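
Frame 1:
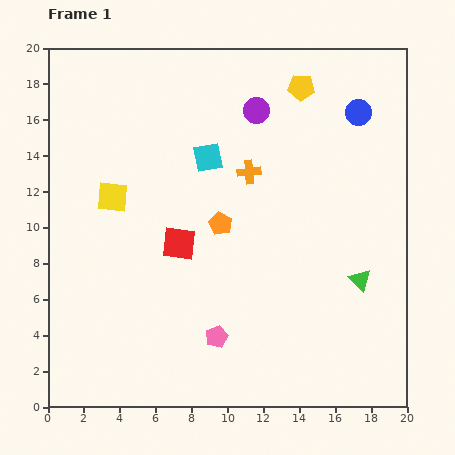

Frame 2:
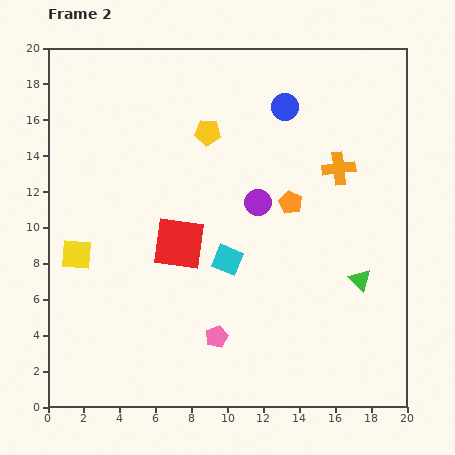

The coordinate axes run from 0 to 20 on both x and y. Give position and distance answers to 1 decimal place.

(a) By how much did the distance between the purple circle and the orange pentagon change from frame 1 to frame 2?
-4.8

Distance in frame 1: 6.6. Distance in frame 2: 1.8.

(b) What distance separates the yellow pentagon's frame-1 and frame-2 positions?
5.8

The yellow pentagon moved from (14.1, 17.8) to (8.9, 15.3), a distance of √(5.2² + 2.5²) ≈ 5.8.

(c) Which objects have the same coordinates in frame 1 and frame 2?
the pink pentagon, the red square, the green triangle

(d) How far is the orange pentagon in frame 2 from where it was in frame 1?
4.1

The orange pentagon moved from (9.6, 10.2) to (13.5, 11.4), a distance of √(3.9² + 1.2²) ≈ 4.1.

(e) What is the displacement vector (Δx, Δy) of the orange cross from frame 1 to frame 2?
(5.0, 0.2)

The orange cross was at (11.2, 13.1) in frame 1 and (16.2, 13.3) in frame 2.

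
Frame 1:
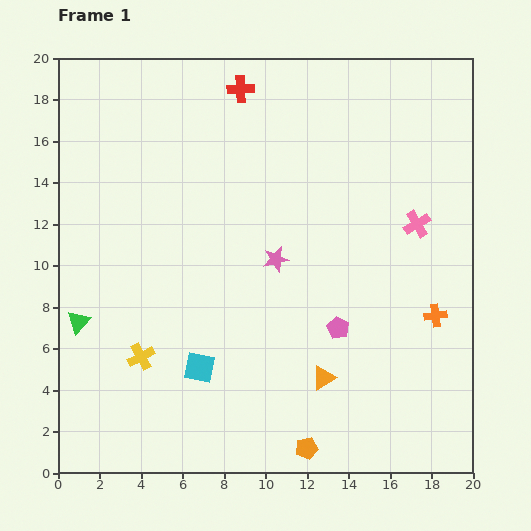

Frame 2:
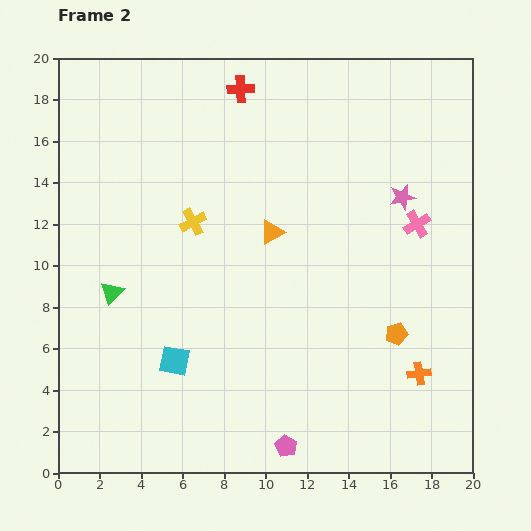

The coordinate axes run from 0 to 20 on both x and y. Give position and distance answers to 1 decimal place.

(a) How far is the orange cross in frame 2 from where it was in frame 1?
2.9

The orange cross moved from (18.2, 7.6) to (17.4, 4.8), a distance of √(0.8² + 2.8²) ≈ 2.9.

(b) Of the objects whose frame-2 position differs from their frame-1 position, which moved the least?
the cyan square

(moved 1.2)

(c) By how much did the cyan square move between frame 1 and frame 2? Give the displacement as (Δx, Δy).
(-1.2, 0.3)

The cyan square was at (6.8, 5.1) in frame 1 and (5.6, 5.4) in frame 2.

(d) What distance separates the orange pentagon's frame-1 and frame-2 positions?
7.0

The orange pentagon moved from (12.0, 1.2) to (16.3, 6.7), a distance of √(4.3² + 5.5²) ≈ 7.0.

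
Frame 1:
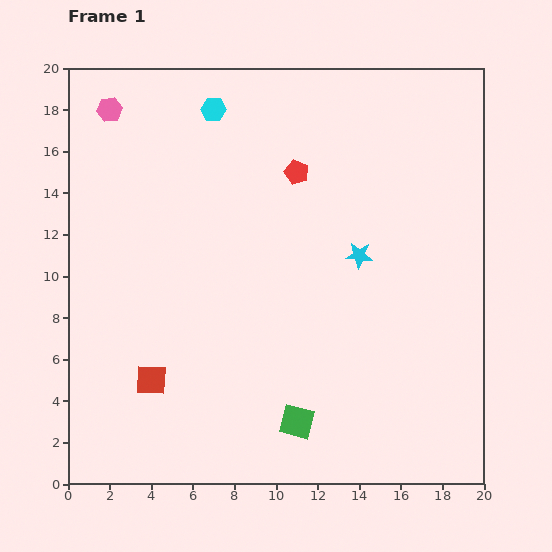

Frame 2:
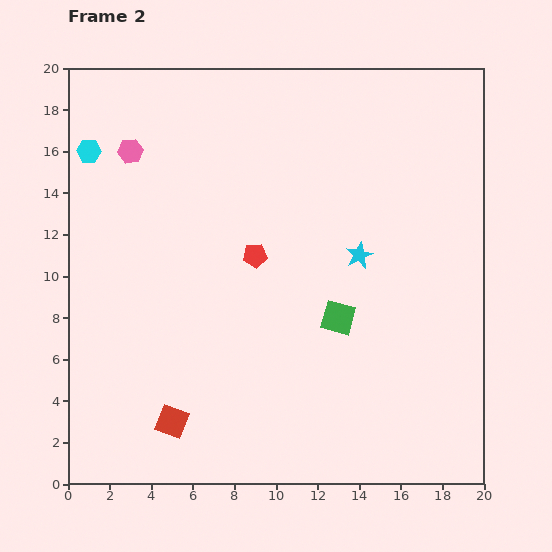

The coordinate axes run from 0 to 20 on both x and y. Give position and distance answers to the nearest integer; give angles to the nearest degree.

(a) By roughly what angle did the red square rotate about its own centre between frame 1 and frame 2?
19° clockwise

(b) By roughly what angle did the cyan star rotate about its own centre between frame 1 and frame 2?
29° counter-clockwise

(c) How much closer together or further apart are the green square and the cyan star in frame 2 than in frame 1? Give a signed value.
-6

Distance in frame 1: 9. Distance in frame 2: 3.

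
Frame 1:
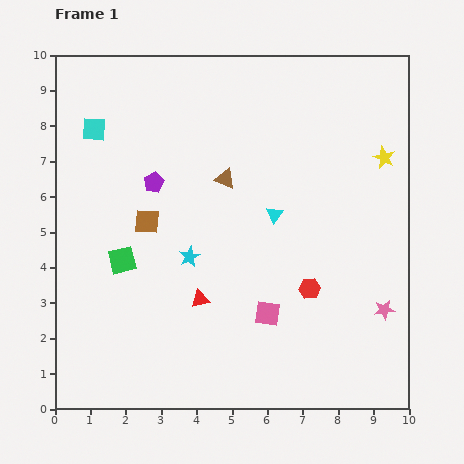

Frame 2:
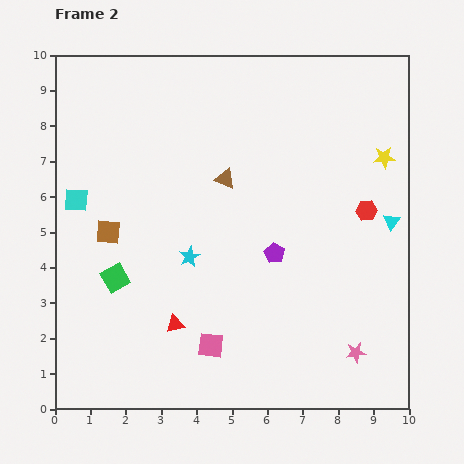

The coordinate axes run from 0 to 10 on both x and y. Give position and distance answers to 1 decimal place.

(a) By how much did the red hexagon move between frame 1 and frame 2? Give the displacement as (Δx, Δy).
(1.6, 2.2)

The red hexagon was at (7.2, 3.4) in frame 1 and (8.8, 5.6) in frame 2.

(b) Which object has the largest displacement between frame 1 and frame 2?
the purple pentagon

(moved 3.9; next 3.3)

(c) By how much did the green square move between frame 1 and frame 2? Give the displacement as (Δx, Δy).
(-0.2, -0.5)

The green square was at (1.9, 4.2) in frame 1 and (1.7, 3.7) in frame 2.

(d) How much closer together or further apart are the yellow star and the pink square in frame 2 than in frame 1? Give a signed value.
+1.7

Distance in frame 1: 5.5. Distance in frame 2: 7.2.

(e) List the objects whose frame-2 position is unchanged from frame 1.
the yellow star, the brown triangle, the cyan star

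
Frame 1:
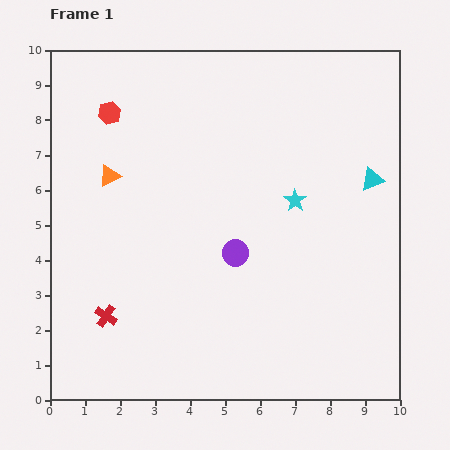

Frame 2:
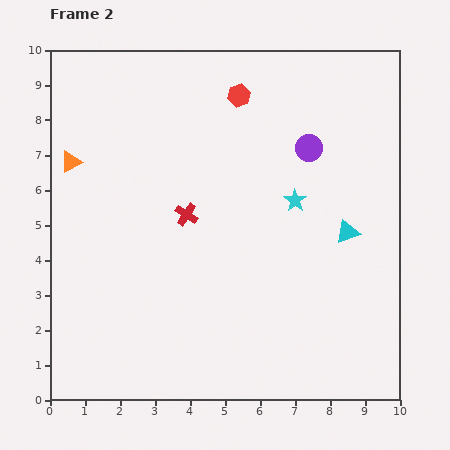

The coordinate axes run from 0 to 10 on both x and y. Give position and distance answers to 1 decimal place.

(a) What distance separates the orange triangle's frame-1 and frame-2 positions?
1.2

The orange triangle moved from (1.7, 6.4) to (0.6, 6.8), a distance of √(1.1² + 0.4²) ≈ 1.2.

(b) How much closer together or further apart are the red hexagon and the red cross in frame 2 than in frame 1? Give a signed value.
-2.1

Distance in frame 1: 5.8. Distance in frame 2: 3.7.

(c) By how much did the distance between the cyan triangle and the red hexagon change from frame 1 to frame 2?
-2.7

Distance in frame 1: 7.7. Distance in frame 2: 5.0.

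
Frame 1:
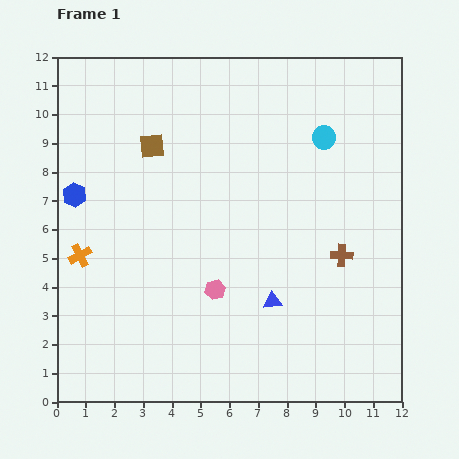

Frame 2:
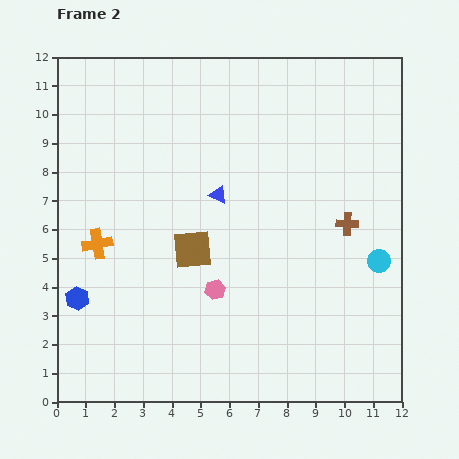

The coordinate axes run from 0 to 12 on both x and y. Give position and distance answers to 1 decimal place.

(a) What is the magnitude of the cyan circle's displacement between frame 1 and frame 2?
4.7

The cyan circle moved from (9.3, 9.2) to (11.2, 4.9), a distance of √(1.9² + 4.3²) ≈ 4.7.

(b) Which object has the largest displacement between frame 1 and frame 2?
the cyan circle

(moved 4.7; next 4.2)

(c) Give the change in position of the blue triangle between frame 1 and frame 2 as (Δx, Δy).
(-1.9, 3.7)

The blue triangle was at (7.5, 3.5) in frame 1 and (5.6, 7.2) in frame 2.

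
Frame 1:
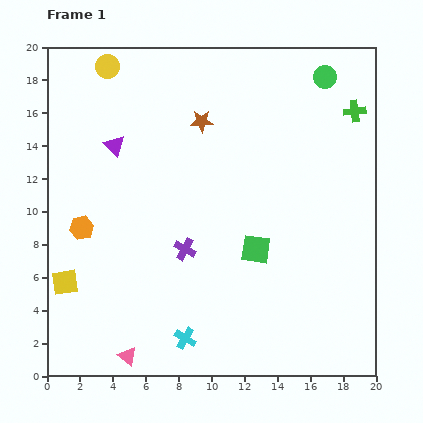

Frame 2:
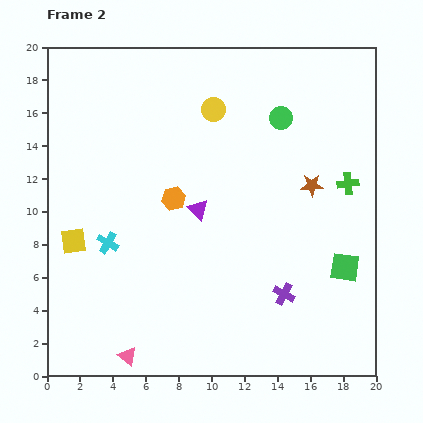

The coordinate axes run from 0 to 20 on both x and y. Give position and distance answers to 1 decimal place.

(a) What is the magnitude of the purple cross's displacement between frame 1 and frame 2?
6.6

The purple cross moved from (8.4, 7.7) to (14.4, 5.0), a distance of √(6.0² + 2.7²) ≈ 6.6.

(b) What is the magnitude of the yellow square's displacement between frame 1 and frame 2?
2.5

The yellow square moved from (1.1, 5.7) to (1.6, 8.2), a distance of √(0.5² + 2.5²) ≈ 2.5.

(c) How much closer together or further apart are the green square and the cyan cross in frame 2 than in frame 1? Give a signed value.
+7.6

Distance in frame 1: 6.9. Distance in frame 2: 14.5.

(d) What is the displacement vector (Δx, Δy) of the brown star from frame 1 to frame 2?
(6.7, -3.9)

The brown star was at (9.4, 15.5) in frame 1 and (16.1, 11.6) in frame 2.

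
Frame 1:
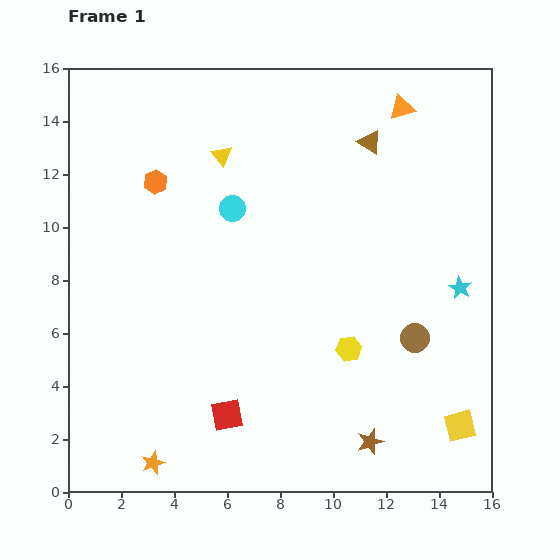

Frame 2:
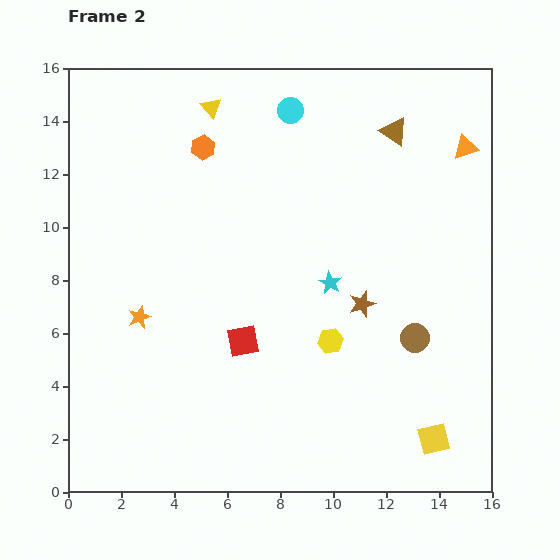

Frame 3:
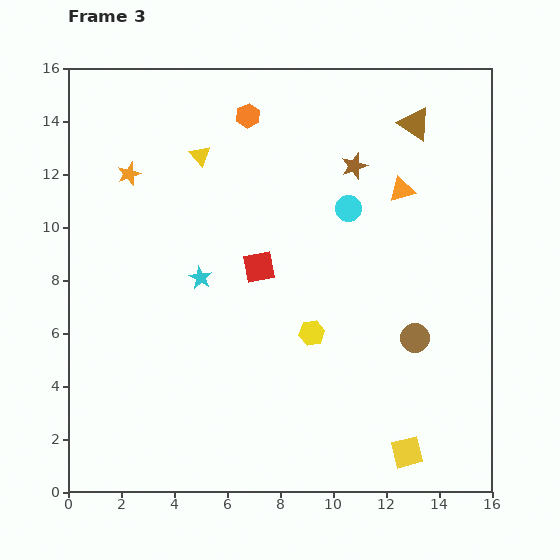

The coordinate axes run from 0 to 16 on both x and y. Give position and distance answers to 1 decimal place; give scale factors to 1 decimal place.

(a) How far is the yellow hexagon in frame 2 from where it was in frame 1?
0.8

The yellow hexagon moved from (10.6, 5.4) to (9.9, 5.7), a distance of √(0.7² + 0.3²) ≈ 0.8.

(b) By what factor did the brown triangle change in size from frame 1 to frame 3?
1.4×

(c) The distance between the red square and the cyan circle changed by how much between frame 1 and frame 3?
-3.8

Distance in frame 1: 7.8. Distance in frame 3: 4.0.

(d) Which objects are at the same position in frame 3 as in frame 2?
the brown circle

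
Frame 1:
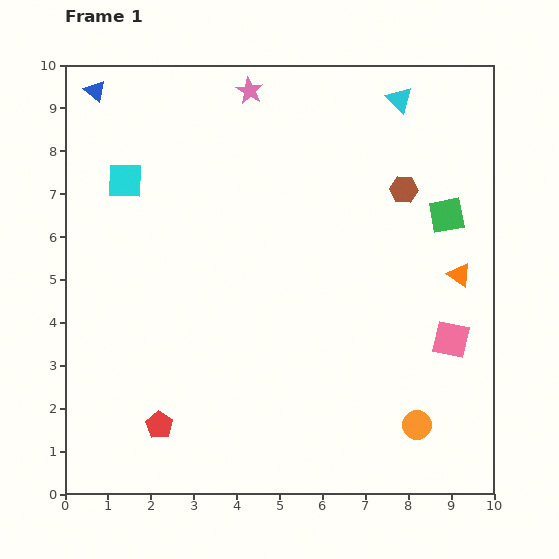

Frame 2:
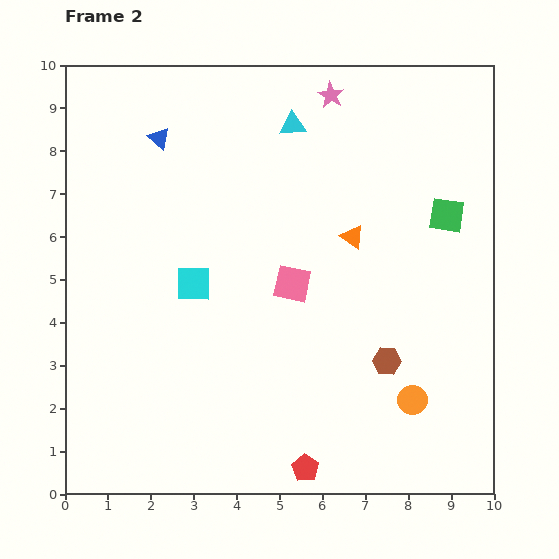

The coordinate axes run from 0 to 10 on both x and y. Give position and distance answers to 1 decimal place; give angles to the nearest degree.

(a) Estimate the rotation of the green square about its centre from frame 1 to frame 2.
19° clockwise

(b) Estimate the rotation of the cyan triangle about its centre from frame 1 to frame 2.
49° counter-clockwise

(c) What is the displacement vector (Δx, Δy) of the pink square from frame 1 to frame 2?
(-3.7, 1.3)

The pink square was at (9.0, 3.6) in frame 1 and (5.3, 4.9) in frame 2.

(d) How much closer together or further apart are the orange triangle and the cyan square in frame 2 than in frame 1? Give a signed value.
-4.2

Distance in frame 1: 8.1. Distance in frame 2: 3.9.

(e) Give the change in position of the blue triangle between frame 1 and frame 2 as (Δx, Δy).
(1.5, -1.1)

The blue triangle was at (0.7, 9.4) in frame 1 and (2.2, 8.3) in frame 2.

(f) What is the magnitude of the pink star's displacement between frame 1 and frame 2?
1.9

The pink star moved from (4.3, 9.4) to (6.2, 9.3), a distance of √(1.9² + 0.1²) ≈ 1.9.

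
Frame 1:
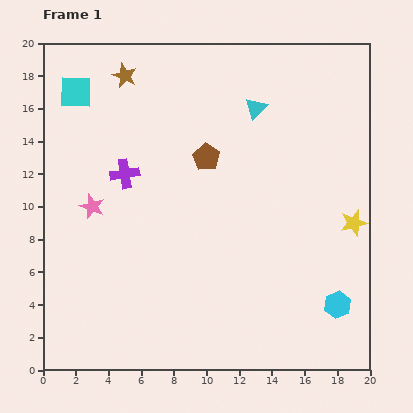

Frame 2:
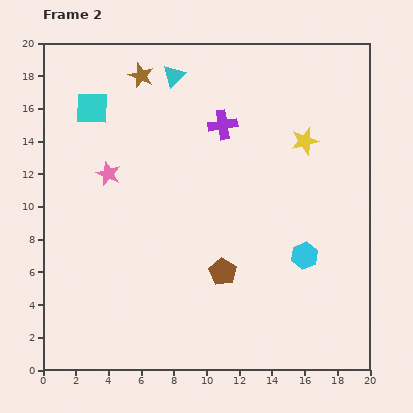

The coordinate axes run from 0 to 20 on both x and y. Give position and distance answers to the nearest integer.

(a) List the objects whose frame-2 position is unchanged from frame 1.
none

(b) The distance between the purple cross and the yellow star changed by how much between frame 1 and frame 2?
-9

Distance in frame 1: 14. Distance in frame 2: 5.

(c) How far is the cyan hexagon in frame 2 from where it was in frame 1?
4

The cyan hexagon moved from (18, 4) to (16, 7), a distance of √(2² + 3²) ≈ 4.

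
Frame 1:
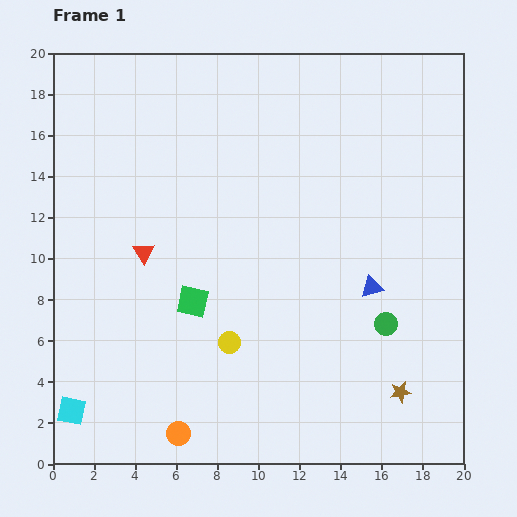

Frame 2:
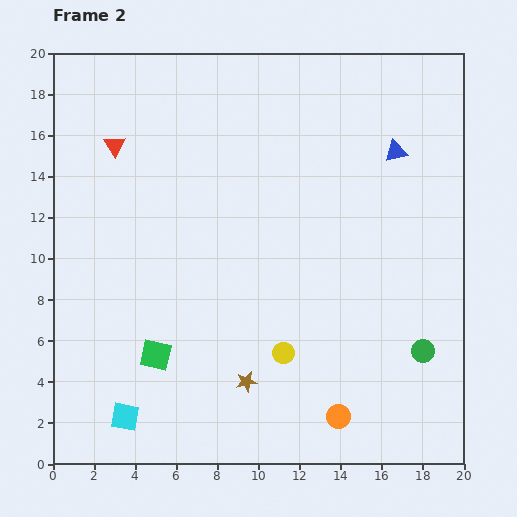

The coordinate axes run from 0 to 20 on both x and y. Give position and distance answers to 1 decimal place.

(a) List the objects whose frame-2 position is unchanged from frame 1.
none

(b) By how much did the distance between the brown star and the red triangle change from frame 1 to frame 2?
-1.0

Distance in frame 1: 14.2. Distance in frame 2: 13.2.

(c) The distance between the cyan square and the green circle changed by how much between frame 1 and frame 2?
-1.1

Distance in frame 1: 15.9. Distance in frame 2: 14.8.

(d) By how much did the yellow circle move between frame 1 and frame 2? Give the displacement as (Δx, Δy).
(2.6, -0.5)

The yellow circle was at (8.6, 5.9) in frame 1 and (11.2, 5.4) in frame 2.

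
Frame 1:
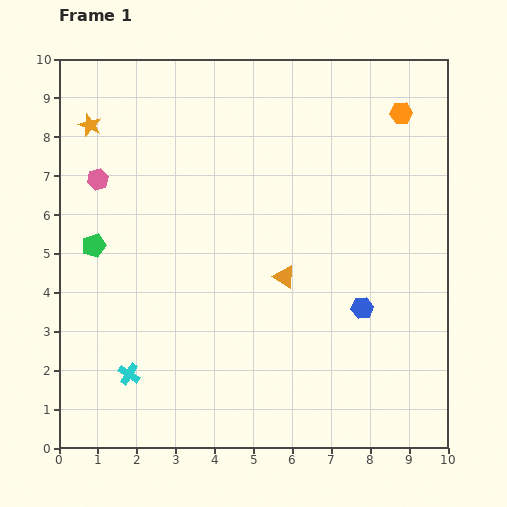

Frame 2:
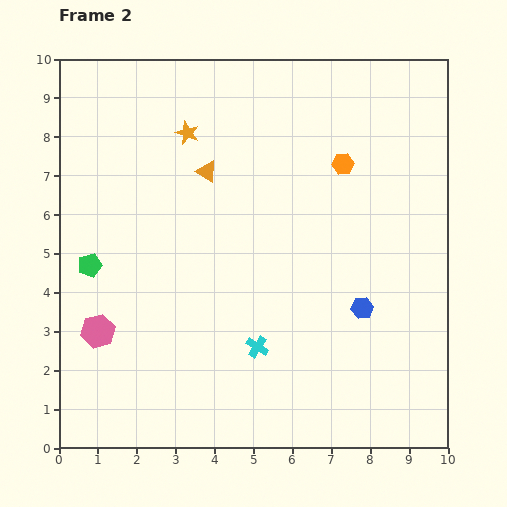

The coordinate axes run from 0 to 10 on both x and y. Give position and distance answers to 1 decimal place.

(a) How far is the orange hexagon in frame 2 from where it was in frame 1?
2.0

The orange hexagon moved from (8.8, 8.6) to (7.3, 7.3), a distance of √(1.5² + 1.3²) ≈ 2.0.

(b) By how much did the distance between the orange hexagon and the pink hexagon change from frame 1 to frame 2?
-0.4

Distance in frame 1: 8.0. Distance in frame 2: 7.6.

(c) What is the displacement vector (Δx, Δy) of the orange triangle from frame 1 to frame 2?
(-2.0, 2.7)

The orange triangle was at (5.8, 4.4) in frame 1 and (3.8, 7.1) in frame 2.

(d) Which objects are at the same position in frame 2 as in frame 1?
the blue hexagon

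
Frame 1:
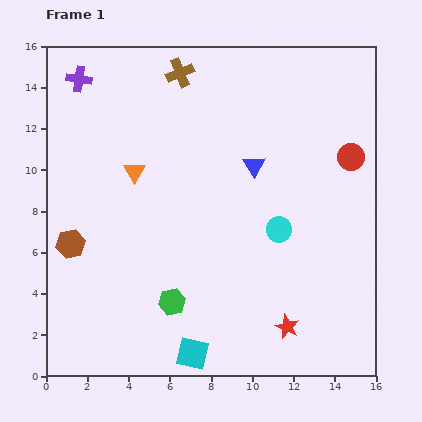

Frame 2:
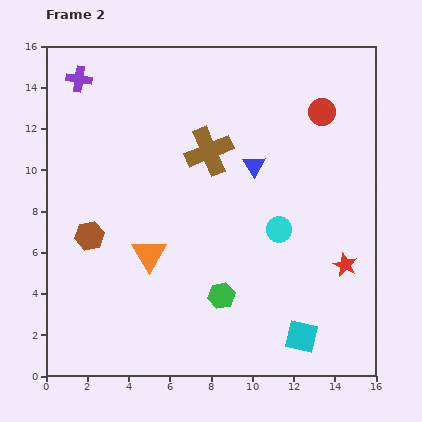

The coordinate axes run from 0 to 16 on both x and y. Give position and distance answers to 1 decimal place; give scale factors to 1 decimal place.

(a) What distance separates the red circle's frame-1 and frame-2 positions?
2.6

The red circle moved from (14.8, 10.6) to (13.4, 12.8), a distance of √(1.4² + 2.2²) ≈ 2.6.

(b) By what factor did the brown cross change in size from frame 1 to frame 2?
1.7×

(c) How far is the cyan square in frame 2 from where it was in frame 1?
5.4

The cyan square moved from (7.1, 1.1) to (12.4, 1.9), a distance of √(5.3² + 0.8²) ≈ 5.4.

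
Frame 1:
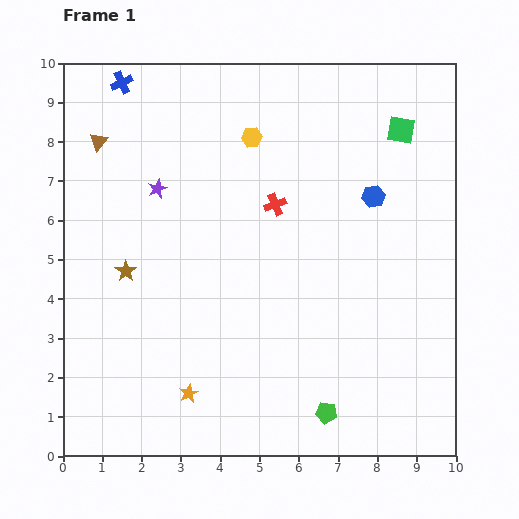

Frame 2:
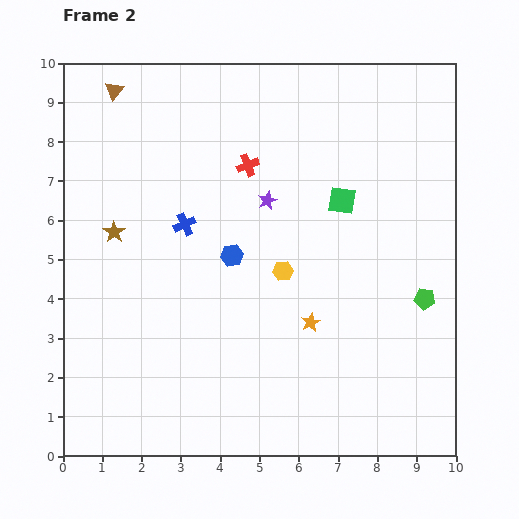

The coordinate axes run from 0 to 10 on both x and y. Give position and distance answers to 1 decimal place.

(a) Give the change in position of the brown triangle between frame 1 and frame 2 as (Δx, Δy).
(0.4, 1.3)

The brown triangle was at (0.9, 8.0) in frame 1 and (1.3, 9.3) in frame 2.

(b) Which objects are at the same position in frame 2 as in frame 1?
none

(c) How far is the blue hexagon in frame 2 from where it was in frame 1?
3.9

The blue hexagon moved from (7.9, 6.6) to (4.3, 5.1), a distance of √(3.6² + 1.5²) ≈ 3.9.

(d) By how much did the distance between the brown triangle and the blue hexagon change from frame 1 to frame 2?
-1.9

Distance in frame 1: 7.1. Distance in frame 2: 5.2.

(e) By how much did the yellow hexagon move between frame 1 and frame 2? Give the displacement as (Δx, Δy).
(0.8, -3.4)

The yellow hexagon was at (4.8, 8.1) in frame 1 and (5.6, 4.7) in frame 2.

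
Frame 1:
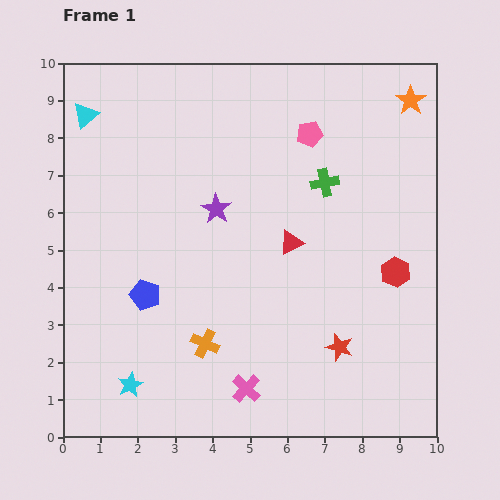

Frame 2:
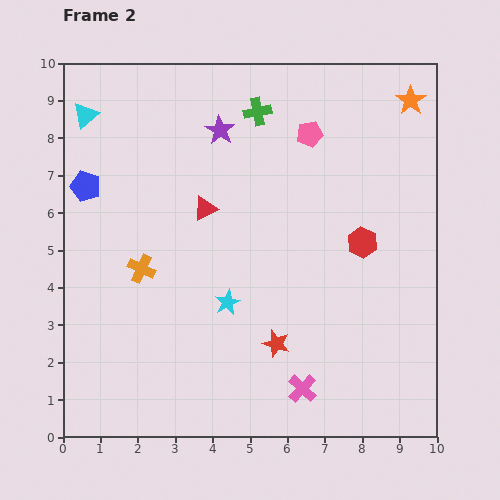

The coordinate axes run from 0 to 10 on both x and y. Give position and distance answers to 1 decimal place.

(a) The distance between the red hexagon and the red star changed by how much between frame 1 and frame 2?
+1.0

Distance in frame 1: 2.5. Distance in frame 2: 3.5.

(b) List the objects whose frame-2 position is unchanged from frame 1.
the cyan triangle, the orange star, the pink pentagon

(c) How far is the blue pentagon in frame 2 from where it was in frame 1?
3.3

The blue pentagon moved from (2.2, 3.8) to (0.6, 6.7), a distance of √(1.6² + 2.9²) ≈ 3.3.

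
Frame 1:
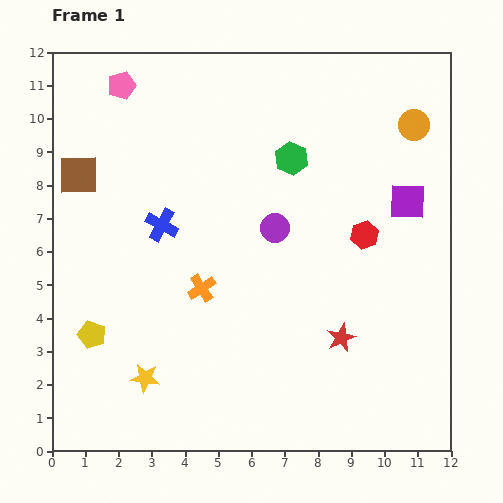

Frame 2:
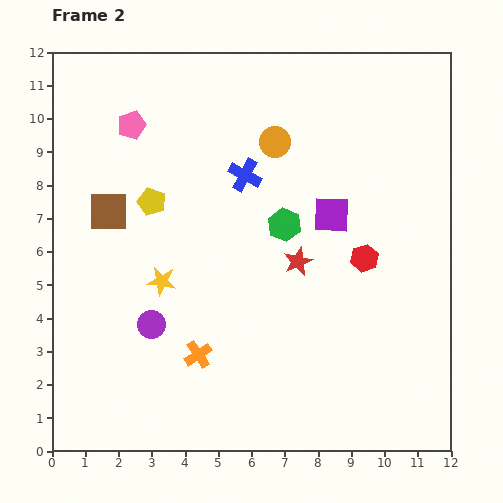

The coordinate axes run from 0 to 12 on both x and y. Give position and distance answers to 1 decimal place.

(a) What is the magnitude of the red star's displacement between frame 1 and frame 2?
2.6

The red star moved from (8.7, 3.4) to (7.4, 5.7), a distance of √(1.3² + 2.3²) ≈ 2.6.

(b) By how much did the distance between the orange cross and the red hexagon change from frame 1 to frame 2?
+0.6

Distance in frame 1: 5.2. Distance in frame 2: 5.8.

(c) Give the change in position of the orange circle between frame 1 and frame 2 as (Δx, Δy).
(-4.2, -0.5)

The orange circle was at (10.9, 9.8) in frame 1 and (6.7, 9.3) in frame 2.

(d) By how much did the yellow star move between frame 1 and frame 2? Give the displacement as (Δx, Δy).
(0.5, 2.9)

The yellow star was at (2.8, 2.2) in frame 1 and (3.3, 5.1) in frame 2.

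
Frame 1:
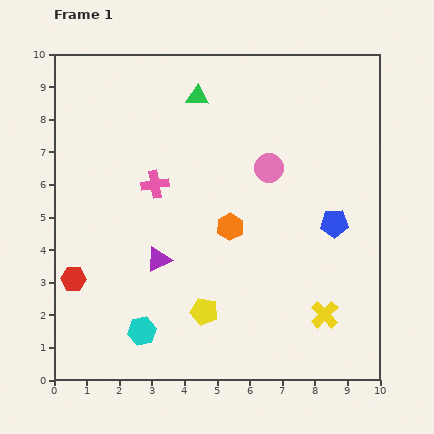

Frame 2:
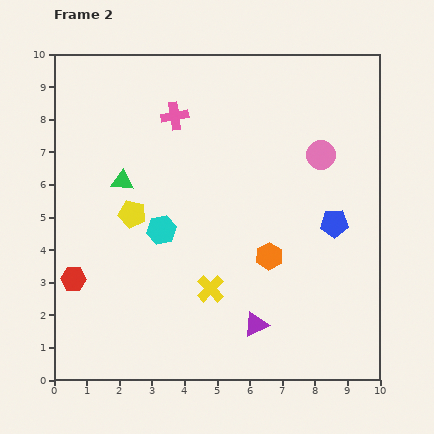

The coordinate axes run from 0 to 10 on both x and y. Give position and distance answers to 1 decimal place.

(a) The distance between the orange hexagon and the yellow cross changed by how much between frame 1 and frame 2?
-1.9

Distance in frame 1: 4.0. Distance in frame 2: 2.1.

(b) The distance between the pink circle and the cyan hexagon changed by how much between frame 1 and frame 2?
-0.9

Distance in frame 1: 6.3. Distance in frame 2: 5.4.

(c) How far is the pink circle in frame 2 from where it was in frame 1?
1.6

The pink circle moved from (6.6, 6.5) to (8.2, 6.9), a distance of √(1.6² + 0.4²) ≈ 1.6.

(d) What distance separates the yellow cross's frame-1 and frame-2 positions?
3.6

The yellow cross moved from (8.3, 2.0) to (4.8, 2.8), a distance of √(3.5² + 0.8²) ≈ 3.6.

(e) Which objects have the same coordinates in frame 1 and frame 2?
the blue pentagon, the red hexagon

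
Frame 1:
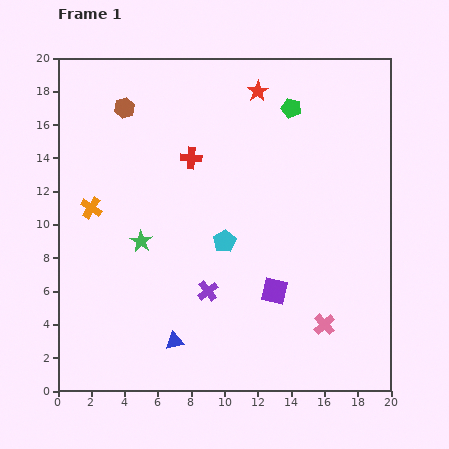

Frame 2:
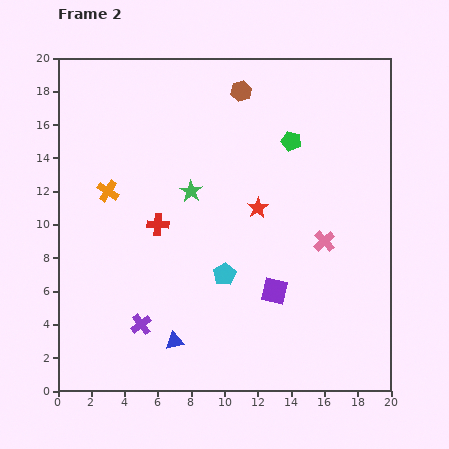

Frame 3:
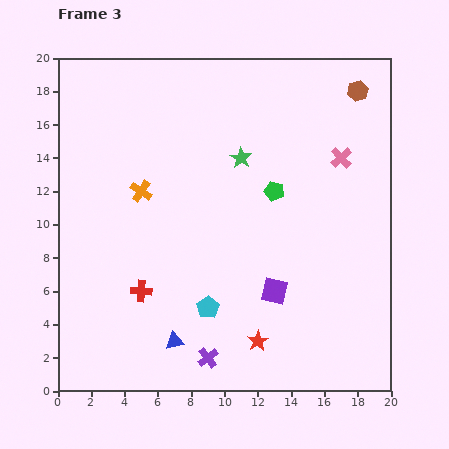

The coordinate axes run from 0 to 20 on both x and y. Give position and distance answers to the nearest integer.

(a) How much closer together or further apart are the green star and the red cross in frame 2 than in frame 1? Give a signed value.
-3

Distance in frame 1: 6. Distance in frame 2: 3.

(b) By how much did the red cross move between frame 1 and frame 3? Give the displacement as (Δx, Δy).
(-3, -8)

The red cross was at (8, 14) in frame 1 and (5, 6) in frame 3.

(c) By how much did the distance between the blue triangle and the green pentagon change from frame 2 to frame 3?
-3

Distance in frame 2: 14. Distance in frame 3: 11.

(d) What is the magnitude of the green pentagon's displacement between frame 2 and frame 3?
3

The green pentagon moved from (14, 15) to (13, 12), a distance of √(1² + 3²) ≈ 3.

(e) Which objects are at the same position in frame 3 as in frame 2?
the blue triangle, the purple square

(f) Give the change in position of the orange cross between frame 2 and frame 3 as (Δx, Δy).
(2, 0)

The orange cross was at (3, 12) in frame 2 and (5, 12) in frame 3.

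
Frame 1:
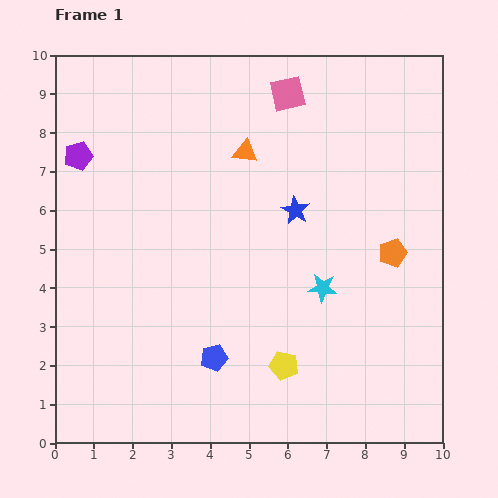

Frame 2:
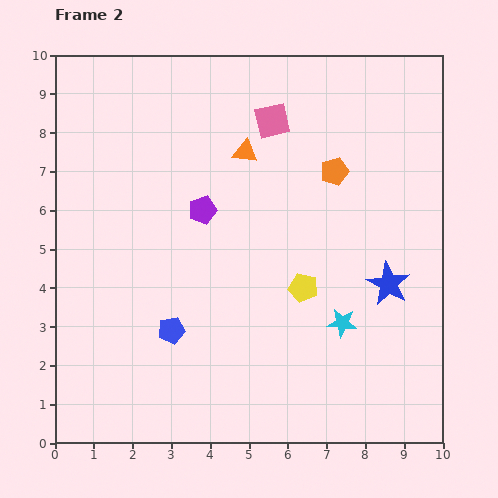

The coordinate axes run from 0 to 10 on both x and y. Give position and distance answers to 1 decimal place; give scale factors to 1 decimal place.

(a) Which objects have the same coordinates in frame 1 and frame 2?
the orange triangle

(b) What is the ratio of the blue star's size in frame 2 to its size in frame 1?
1.5×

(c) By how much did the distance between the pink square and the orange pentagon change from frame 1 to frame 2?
-2.8

Distance in frame 1: 4.9. Distance in frame 2: 2.1.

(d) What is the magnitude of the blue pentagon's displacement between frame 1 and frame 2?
1.3

The blue pentagon moved from (4.1, 2.2) to (3.0, 2.9), a distance of √(1.1² + 0.7²) ≈ 1.3.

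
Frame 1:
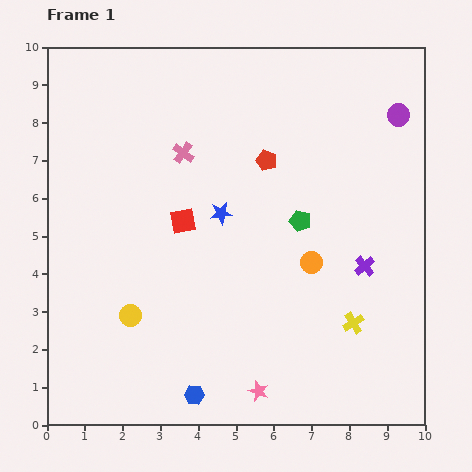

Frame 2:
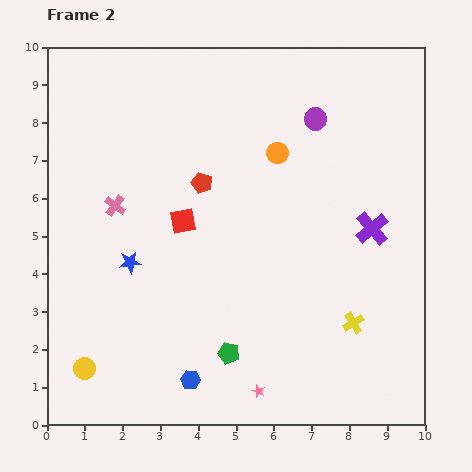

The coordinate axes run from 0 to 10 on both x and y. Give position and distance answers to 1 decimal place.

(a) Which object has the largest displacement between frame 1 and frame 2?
the green pentagon

(moved 4.0; next 3.0)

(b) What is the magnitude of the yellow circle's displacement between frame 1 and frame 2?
1.8

The yellow circle moved from (2.2, 2.9) to (1.0, 1.5), a distance of √(1.2² + 1.4²) ≈ 1.8.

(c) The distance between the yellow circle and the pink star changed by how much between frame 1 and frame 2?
+0.7

Distance in frame 1: 3.9. Distance in frame 2: 4.6.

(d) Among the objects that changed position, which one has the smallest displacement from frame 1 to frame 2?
the blue hexagon

(moved 0.4)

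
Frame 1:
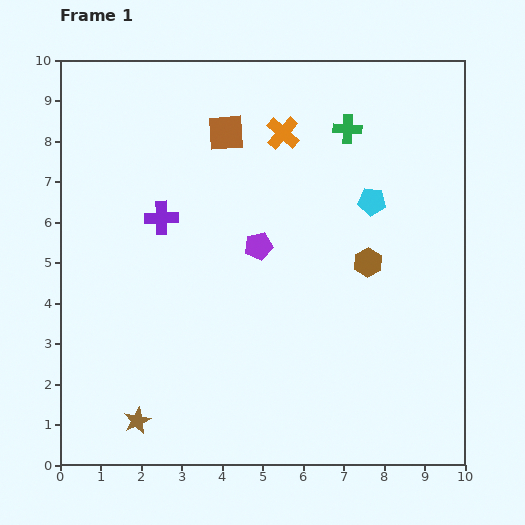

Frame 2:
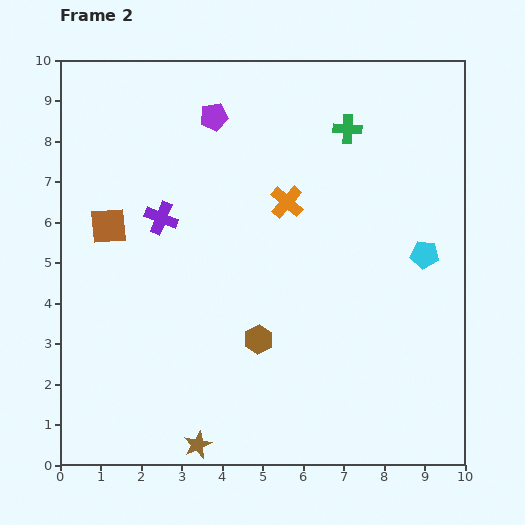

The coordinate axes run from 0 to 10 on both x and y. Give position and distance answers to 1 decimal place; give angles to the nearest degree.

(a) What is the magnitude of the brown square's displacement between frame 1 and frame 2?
3.7

The brown square moved from (4.1, 8.2) to (1.2, 5.9), a distance of √(2.9² + 2.3²) ≈ 3.7.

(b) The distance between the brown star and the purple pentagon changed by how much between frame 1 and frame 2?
+2.9

Distance in frame 1: 5.2. Distance in frame 2: 8.1.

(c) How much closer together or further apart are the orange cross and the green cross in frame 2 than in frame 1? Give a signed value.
+0.7

Distance in frame 1: 1.6. Distance in frame 2: 2.3.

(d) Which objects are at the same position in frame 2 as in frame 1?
the green cross, the purple cross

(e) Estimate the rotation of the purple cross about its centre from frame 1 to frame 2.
23° clockwise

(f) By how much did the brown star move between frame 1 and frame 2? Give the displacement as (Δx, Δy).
(1.5, -0.6)

The brown star was at (1.9, 1.1) in frame 1 and (3.4, 0.5) in frame 2.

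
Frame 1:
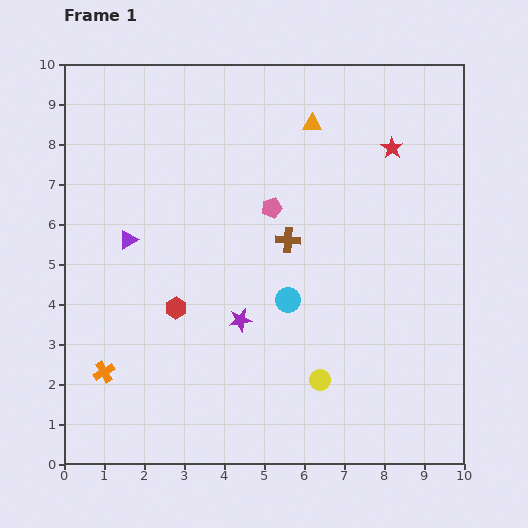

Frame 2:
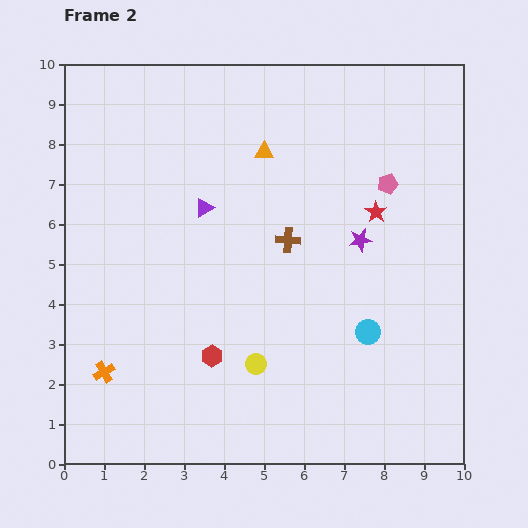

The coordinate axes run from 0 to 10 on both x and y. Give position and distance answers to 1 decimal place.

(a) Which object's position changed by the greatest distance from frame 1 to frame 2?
the purple star

(moved 3.6; next 3.0)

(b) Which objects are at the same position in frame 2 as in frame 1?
the orange cross, the brown cross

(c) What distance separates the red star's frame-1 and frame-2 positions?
1.6

The red star moved from (8.2, 7.9) to (7.8, 6.3), a distance of √(0.4² + 1.6²) ≈ 1.6.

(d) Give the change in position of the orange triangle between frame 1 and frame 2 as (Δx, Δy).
(-1.2, -0.7)

The orange triangle was at (6.2, 8.5) in frame 1 and (5.0, 7.8) in frame 2.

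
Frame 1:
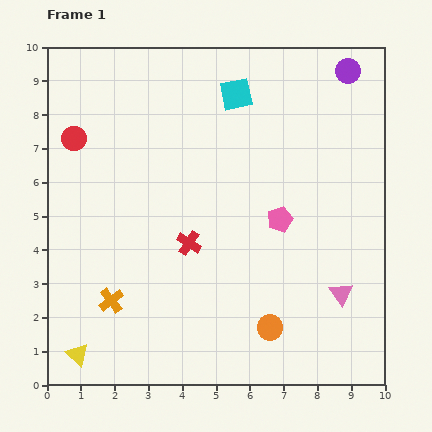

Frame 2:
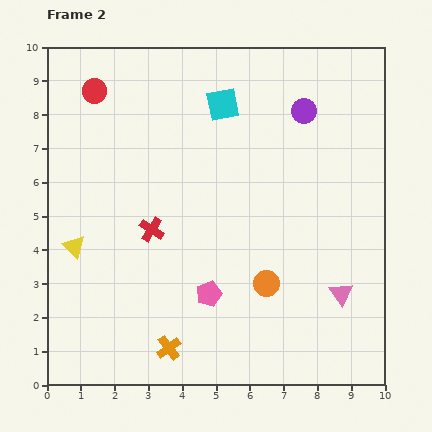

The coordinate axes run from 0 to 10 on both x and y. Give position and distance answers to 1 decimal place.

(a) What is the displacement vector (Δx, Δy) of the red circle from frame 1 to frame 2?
(0.6, 1.4)

The red circle was at (0.8, 7.3) in frame 1 and (1.4, 8.7) in frame 2.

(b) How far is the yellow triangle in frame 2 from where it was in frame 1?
3.2

The yellow triangle moved from (0.9, 0.9) to (0.8, 4.1), a distance of √(0.1² + 3.2²) ≈ 3.2.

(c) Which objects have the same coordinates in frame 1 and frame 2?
the pink triangle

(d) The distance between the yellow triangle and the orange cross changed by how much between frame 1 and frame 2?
+2.2

Distance in frame 1: 1.9. Distance in frame 2: 4.1.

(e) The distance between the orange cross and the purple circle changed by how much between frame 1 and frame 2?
-1.7

Distance in frame 1: 9.8. Distance in frame 2: 8.1.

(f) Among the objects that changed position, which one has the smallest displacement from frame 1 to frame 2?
the cyan square

(moved 0.5)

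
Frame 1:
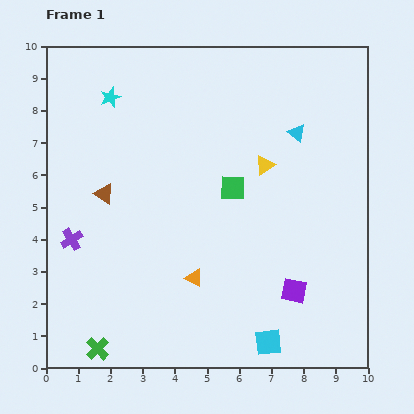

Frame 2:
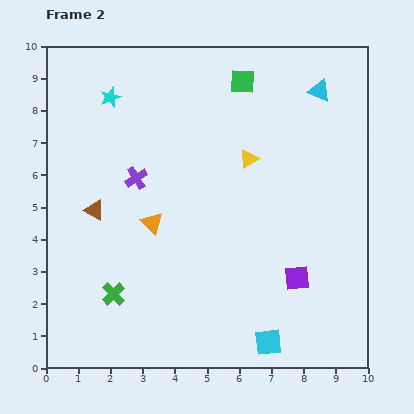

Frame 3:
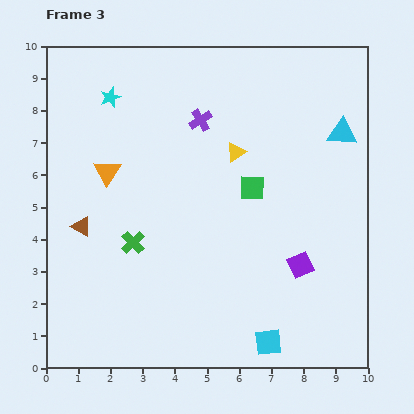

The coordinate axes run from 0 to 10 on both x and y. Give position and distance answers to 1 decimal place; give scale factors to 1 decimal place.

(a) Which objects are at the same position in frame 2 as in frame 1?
the cyan star, the cyan square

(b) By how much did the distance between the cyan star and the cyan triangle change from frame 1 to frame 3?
+1.4

Distance in frame 1: 5.9. Distance in frame 3: 7.3.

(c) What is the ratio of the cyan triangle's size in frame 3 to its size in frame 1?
1.7×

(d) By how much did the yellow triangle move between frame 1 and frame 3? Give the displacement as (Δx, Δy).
(-0.9, 0.4)

The yellow triangle was at (6.8, 6.3) in frame 1 and (5.9, 6.7) in frame 3.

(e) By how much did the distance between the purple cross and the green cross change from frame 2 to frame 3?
+0.6

Distance in frame 2: 3.7. Distance in frame 3: 4.3.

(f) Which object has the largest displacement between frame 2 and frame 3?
the green square

(moved 3.3; next 2.7)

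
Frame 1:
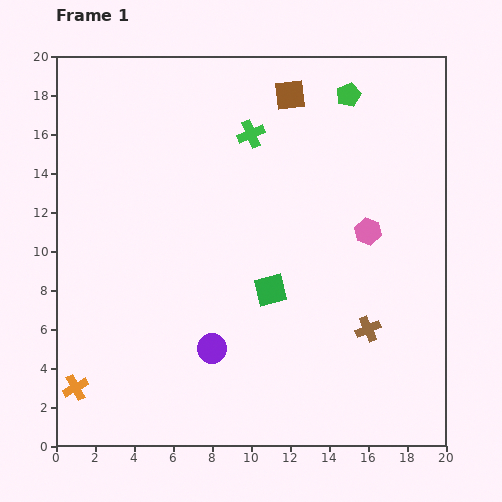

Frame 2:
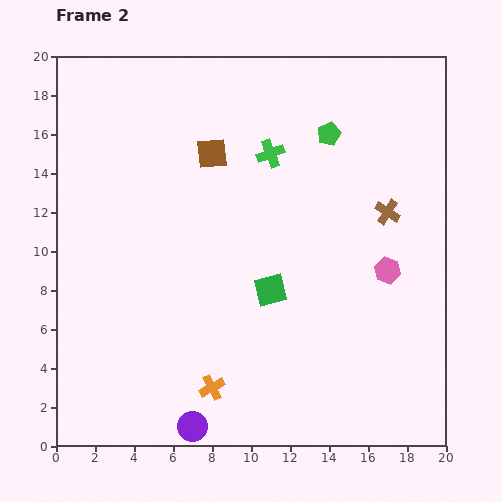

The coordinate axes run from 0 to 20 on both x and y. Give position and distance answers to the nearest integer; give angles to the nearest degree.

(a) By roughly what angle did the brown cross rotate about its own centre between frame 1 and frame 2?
34° counter-clockwise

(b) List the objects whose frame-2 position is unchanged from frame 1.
the green square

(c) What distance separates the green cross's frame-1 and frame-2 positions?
1

The green cross moved from (10, 16) to (11, 15), a distance of √(1² + 1²) ≈ 1.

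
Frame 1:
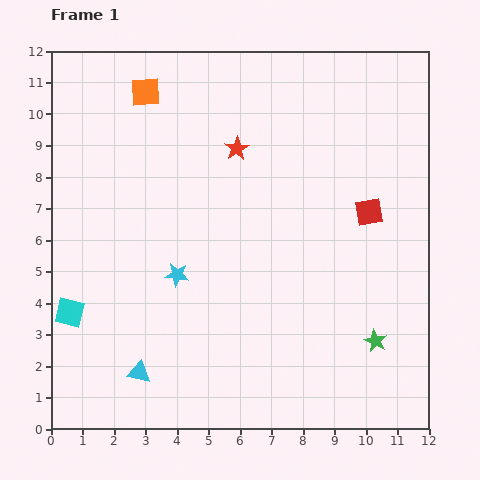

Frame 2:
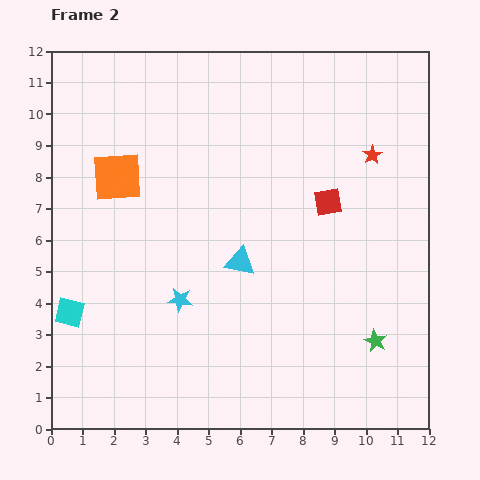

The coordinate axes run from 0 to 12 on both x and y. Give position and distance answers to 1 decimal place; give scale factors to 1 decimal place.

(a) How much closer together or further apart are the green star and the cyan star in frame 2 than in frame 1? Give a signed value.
-0.3

Distance in frame 1: 6.6. Distance in frame 2: 6.3.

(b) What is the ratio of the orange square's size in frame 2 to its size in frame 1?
1.7×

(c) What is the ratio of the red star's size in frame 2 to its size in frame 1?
0.8×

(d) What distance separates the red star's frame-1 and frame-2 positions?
4.3

The red star moved from (5.9, 8.9) to (10.2, 8.7), a distance of √(4.3² + 0.2²) ≈ 4.3.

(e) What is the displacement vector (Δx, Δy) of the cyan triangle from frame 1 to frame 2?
(3.2, 3.5)

The cyan triangle was at (2.8, 1.8) in frame 1 and (6.0, 5.3) in frame 2.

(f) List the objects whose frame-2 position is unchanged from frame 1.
the green star, the cyan square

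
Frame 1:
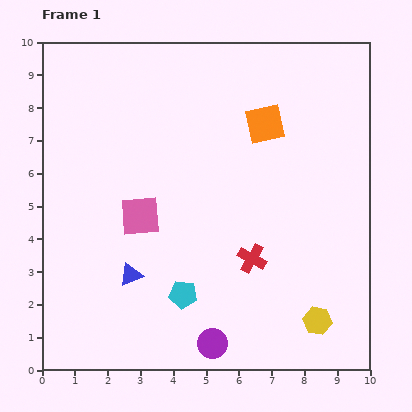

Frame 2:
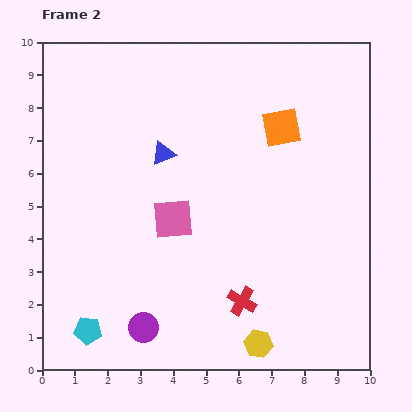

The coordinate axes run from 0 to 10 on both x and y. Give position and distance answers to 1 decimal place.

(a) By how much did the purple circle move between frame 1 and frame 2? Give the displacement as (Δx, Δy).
(-2.1, 0.5)

The purple circle was at (5.2, 0.8) in frame 1 and (3.1, 1.3) in frame 2.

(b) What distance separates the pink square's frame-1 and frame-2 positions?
1.0

The pink square moved from (3.0, 4.7) to (4.0, 4.6), a distance of √(1.0² + 0.1²) ≈ 1.0.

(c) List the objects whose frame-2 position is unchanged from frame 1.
none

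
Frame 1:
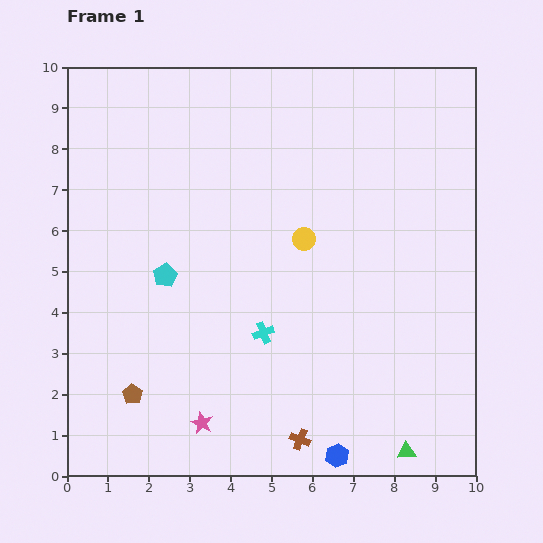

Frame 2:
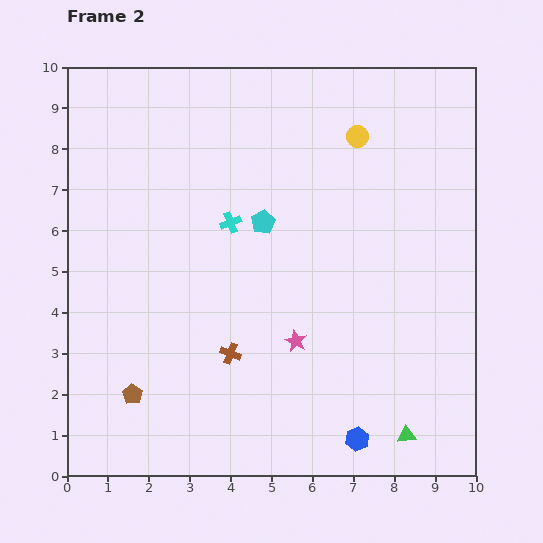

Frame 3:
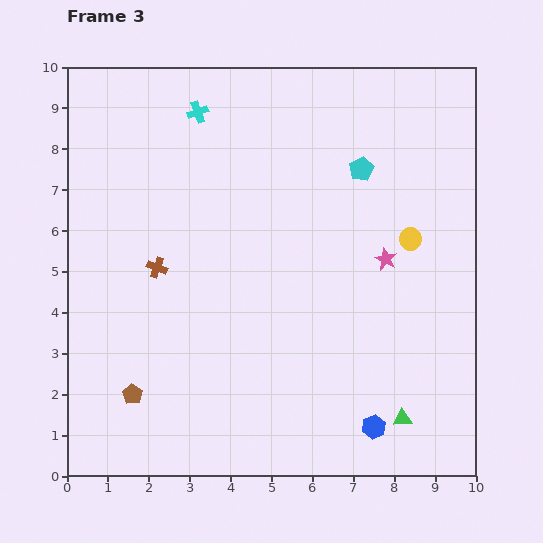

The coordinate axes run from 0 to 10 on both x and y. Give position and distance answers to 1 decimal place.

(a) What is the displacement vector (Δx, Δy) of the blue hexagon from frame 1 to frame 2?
(0.5, 0.4)

The blue hexagon was at (6.6, 0.5) in frame 1 and (7.1, 0.9) in frame 2.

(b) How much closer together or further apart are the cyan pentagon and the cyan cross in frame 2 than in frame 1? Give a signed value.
-2.0

Distance in frame 1: 2.8. Distance in frame 2: 0.8.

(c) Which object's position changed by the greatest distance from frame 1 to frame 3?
the pink star

(moved 6.0; next 5.6)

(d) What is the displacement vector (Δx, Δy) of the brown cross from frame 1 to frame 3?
(-3.5, 4.2)

The brown cross was at (5.7, 0.9) in frame 1 and (2.2, 5.1) in frame 3.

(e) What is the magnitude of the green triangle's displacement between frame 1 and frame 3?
0.8

The green triangle moved from (8.3, 0.6) to (8.2, 1.4), a distance of √(0.1² + 0.8²) ≈ 0.8.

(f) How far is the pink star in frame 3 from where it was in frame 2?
3.0

The pink star moved from (5.6, 3.3) to (7.8, 5.3), a distance of √(2.2² + 2.0²) ≈ 3.0.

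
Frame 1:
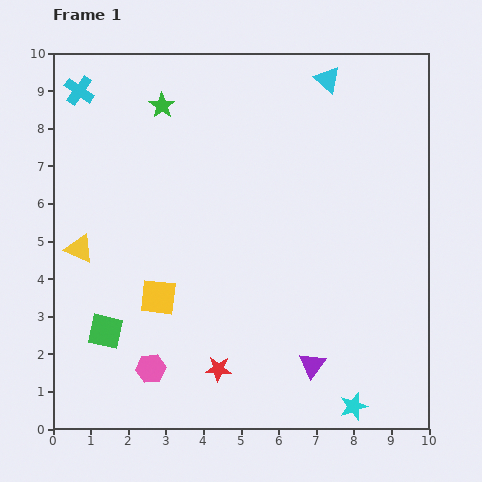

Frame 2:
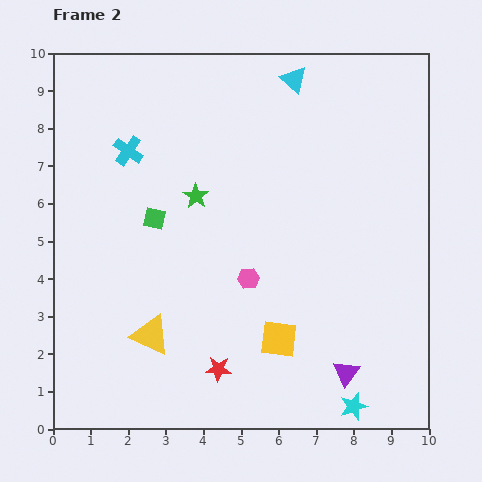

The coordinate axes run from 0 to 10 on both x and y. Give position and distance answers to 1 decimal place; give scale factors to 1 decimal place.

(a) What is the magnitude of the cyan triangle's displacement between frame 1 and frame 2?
0.9

The cyan triangle moved from (7.3, 9.3) to (6.4, 9.3), a distance of √(0.9² + 0.0²) ≈ 0.9.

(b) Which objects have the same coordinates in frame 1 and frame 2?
the red star, the cyan star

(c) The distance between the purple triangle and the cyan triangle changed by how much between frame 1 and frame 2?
+0.3

Distance in frame 1: 7.6. Distance in frame 2: 7.9.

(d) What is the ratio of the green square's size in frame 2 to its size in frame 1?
0.6×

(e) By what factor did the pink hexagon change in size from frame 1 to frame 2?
0.7×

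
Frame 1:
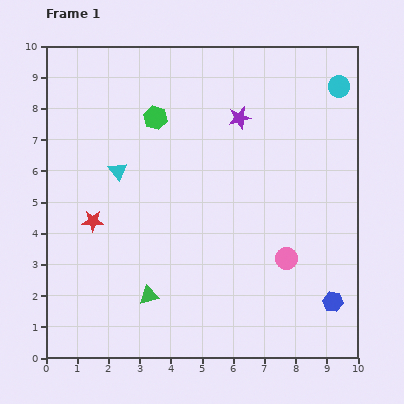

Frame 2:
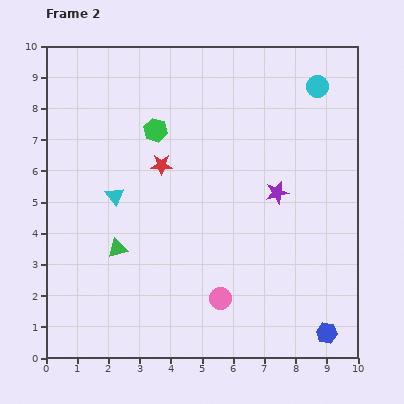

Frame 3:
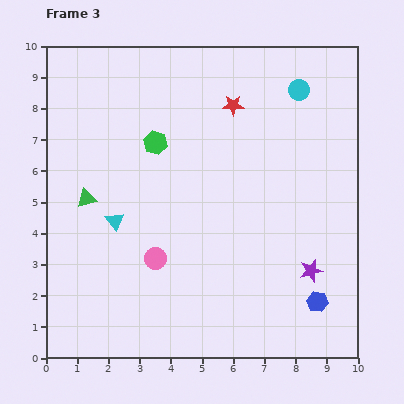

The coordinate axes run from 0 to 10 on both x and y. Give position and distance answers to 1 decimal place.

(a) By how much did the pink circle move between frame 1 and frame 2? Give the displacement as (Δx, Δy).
(-2.1, -1.3)

The pink circle was at (7.7, 3.2) in frame 1 and (5.6, 1.9) in frame 2.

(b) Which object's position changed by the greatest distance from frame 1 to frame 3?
the red star

(moved 5.8; next 5.4)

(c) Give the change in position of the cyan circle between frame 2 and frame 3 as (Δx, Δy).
(-0.6, -0.1)

The cyan circle was at (8.7, 8.7) in frame 2 and (8.1, 8.6) in frame 3.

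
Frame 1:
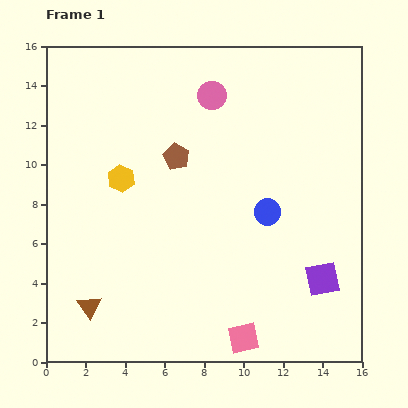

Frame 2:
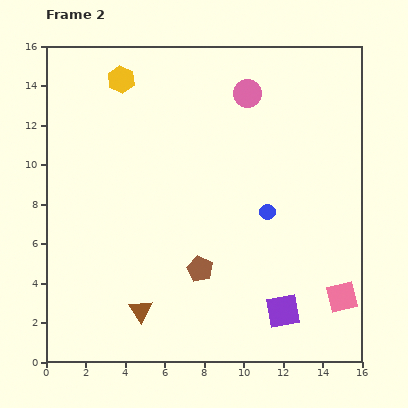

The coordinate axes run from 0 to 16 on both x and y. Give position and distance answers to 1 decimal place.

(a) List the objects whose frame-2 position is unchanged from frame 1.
the blue circle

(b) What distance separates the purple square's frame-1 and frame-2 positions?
2.6

The purple square moved from (14.0, 4.2) to (12.0, 2.6), a distance of √(2.0² + 1.6²) ≈ 2.6.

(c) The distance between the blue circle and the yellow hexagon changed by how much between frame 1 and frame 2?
+2.4

Distance in frame 1: 7.6. Distance in frame 2: 10.0.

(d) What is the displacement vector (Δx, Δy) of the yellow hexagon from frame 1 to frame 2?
(0.0, 5.0)

The yellow hexagon was at (3.8, 9.3) in frame 1 and (3.8, 14.3) in frame 2.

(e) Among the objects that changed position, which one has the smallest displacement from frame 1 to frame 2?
the pink circle

(moved 1.8)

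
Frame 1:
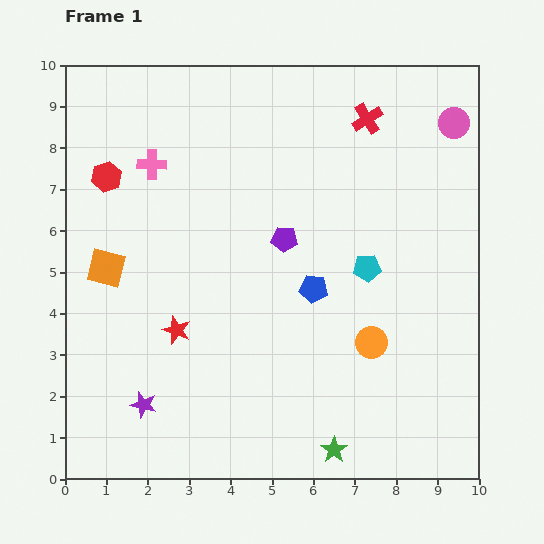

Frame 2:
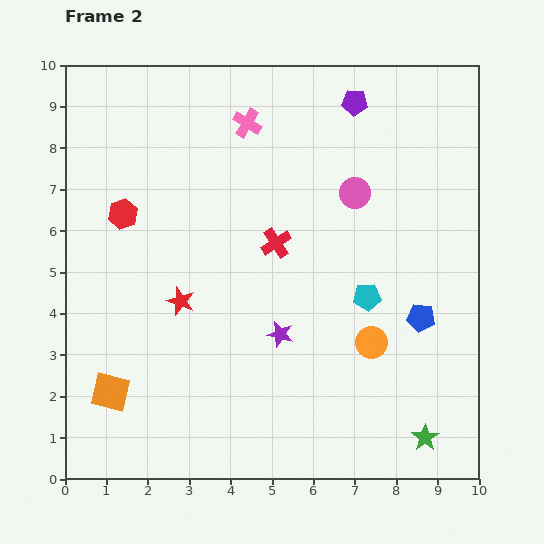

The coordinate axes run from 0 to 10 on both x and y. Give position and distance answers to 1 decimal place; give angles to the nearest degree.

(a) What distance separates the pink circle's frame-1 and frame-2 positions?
2.9

The pink circle moved from (9.4, 8.6) to (7.0, 6.9), a distance of √(2.4² + 1.7²) ≈ 2.9.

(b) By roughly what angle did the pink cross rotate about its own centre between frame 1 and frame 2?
29° clockwise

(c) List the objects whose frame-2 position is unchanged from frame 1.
the orange circle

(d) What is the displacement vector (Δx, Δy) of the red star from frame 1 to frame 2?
(0.1, 0.7)

The red star was at (2.7, 3.6) in frame 1 and (2.8, 4.3) in frame 2.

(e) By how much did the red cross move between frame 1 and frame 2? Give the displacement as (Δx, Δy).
(-2.2, -3.0)

The red cross was at (7.3, 8.7) in frame 1 and (5.1, 5.7) in frame 2.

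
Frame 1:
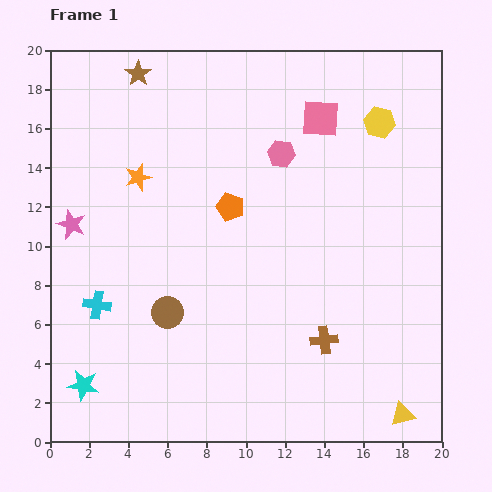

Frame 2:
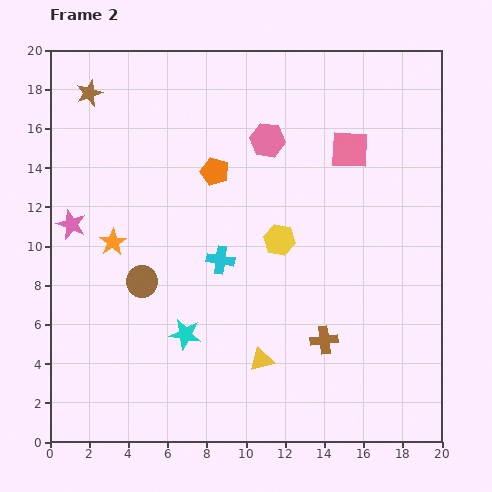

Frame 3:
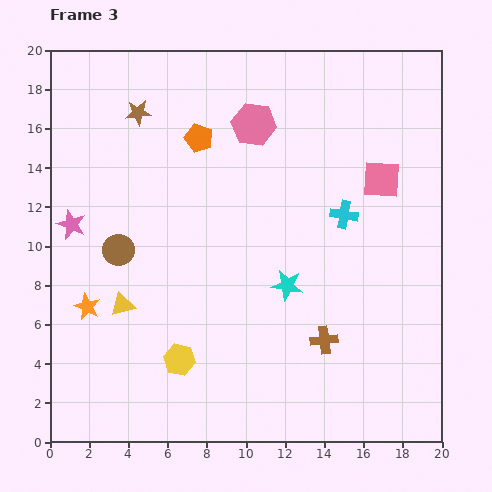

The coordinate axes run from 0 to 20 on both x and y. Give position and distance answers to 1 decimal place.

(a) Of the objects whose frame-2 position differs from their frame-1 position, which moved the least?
the pink hexagon

(moved 1.0)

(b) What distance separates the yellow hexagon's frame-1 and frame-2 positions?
7.9

The yellow hexagon moved from (16.8, 16.3) to (11.7, 10.3), a distance of √(5.1² + 6.0²) ≈ 7.9.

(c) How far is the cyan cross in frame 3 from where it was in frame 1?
13.4

The cyan cross moved from (2.4, 7.0) to (15.0, 11.6), a distance of √(12.6² + 4.6²) ≈ 13.4.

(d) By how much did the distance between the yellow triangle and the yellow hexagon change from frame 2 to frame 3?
-2.2

Distance in frame 2: 6.2. Distance in frame 3: 4.0.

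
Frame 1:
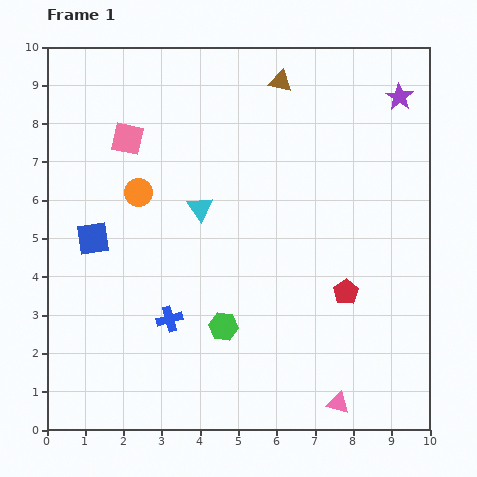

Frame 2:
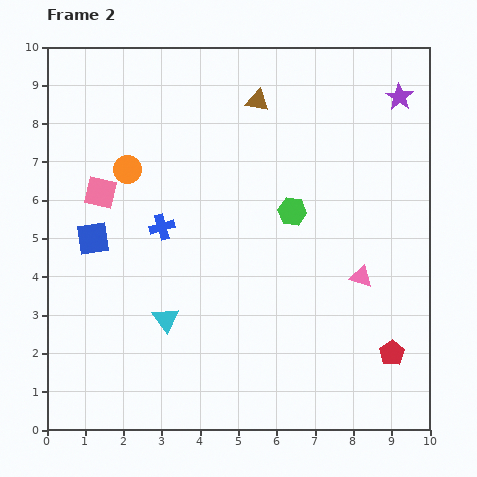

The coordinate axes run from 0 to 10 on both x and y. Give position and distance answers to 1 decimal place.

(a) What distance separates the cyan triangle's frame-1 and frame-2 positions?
3.0

The cyan triangle moved from (4.0, 5.8) to (3.1, 2.9), a distance of √(0.9² + 2.9²) ≈ 3.0.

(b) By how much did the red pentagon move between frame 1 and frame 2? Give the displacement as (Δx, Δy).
(1.2, -1.6)

The red pentagon was at (7.8, 3.6) in frame 1 and (9.0, 2.0) in frame 2.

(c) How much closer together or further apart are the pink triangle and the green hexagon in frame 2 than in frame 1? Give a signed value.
-1.1

Distance in frame 1: 3.6. Distance in frame 2: 2.5.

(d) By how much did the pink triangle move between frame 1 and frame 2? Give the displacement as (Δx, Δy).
(0.6, 3.3)

The pink triangle was at (7.6, 0.7) in frame 1 and (8.2, 4.0) in frame 2.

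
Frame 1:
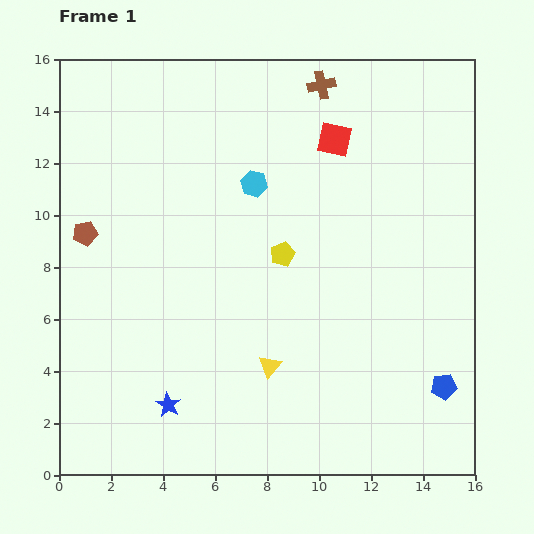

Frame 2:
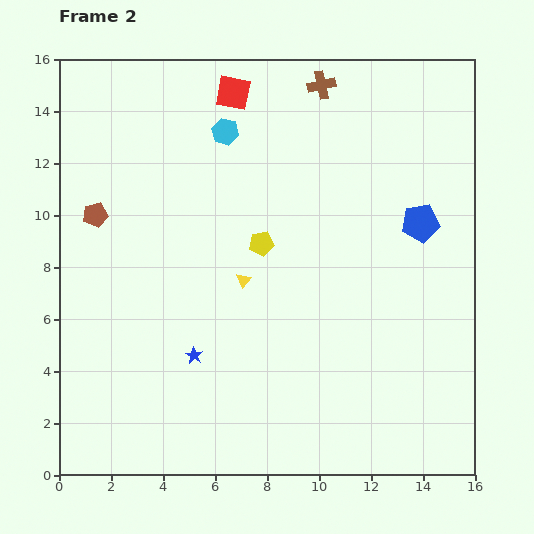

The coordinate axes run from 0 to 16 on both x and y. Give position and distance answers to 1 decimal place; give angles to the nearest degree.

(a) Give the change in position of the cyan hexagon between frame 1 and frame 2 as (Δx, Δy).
(-1.1, 2.0)

The cyan hexagon was at (7.5, 11.2) in frame 1 and (6.4, 13.2) in frame 2.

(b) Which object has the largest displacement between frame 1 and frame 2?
the blue pentagon

(moved 6.4; next 4.3)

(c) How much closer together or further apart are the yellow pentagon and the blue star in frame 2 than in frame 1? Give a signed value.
-2.3

Distance in frame 1: 7.3. Distance in frame 2: 5.0.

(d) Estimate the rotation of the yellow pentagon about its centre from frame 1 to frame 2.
15° clockwise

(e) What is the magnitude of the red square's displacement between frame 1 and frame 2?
4.3

The red square moved from (10.6, 12.9) to (6.7, 14.7), a distance of √(3.9² + 1.8²) ≈ 4.3.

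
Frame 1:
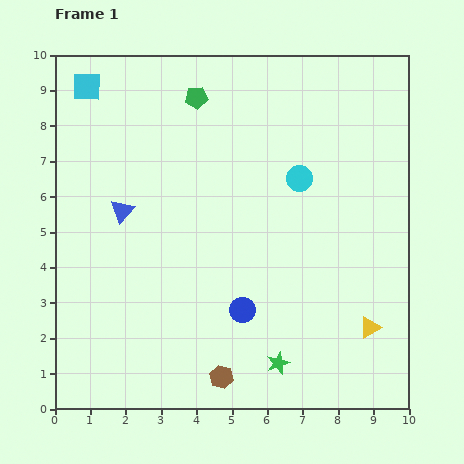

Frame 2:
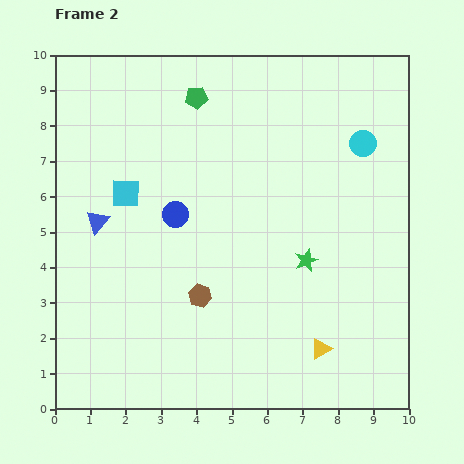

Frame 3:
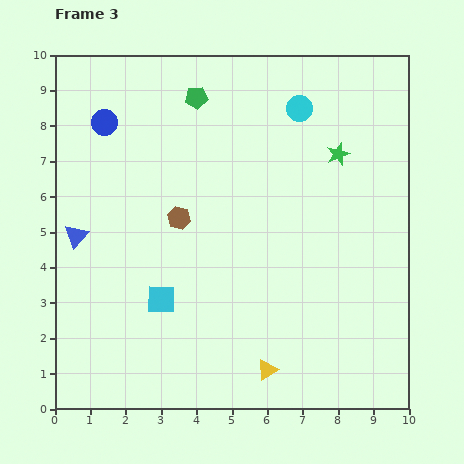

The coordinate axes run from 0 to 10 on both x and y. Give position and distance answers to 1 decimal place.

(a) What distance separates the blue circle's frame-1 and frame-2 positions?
3.3

The blue circle moved from (5.3, 2.8) to (3.4, 5.5), a distance of √(1.9² + 2.7²) ≈ 3.3.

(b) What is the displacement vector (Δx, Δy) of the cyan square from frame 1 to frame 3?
(2.1, -6.0)

The cyan square was at (0.9, 9.1) in frame 1 and (3.0, 3.1) in frame 3.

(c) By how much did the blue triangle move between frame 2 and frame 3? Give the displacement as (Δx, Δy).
(-0.6, -0.4)

The blue triangle was at (1.2, 5.3) in frame 2 and (0.6, 4.9) in frame 3.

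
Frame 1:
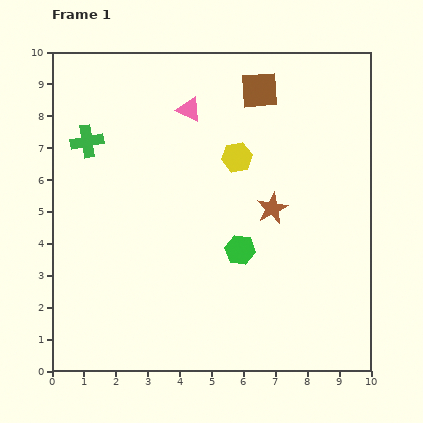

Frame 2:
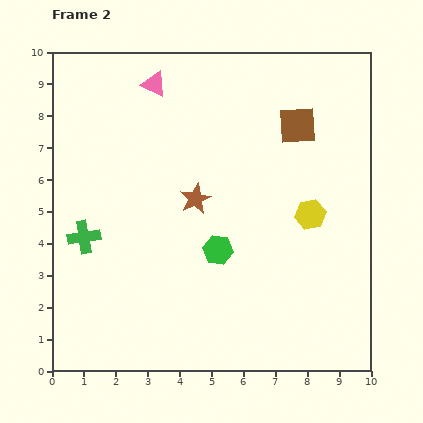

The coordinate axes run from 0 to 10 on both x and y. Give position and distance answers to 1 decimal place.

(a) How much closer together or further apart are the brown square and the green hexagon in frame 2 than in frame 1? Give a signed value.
-0.4

Distance in frame 1: 5.0. Distance in frame 2: 4.6.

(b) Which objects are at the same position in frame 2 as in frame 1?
none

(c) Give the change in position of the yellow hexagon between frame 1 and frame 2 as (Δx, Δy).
(2.3, -1.8)

The yellow hexagon was at (5.8, 6.7) in frame 1 and (8.1, 4.9) in frame 2.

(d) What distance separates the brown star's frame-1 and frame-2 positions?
2.4

The brown star moved from (6.9, 5.1) to (4.5, 5.4), a distance of √(2.4² + 0.3²) ≈ 2.4.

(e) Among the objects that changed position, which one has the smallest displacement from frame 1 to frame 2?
the green hexagon

(moved 0.7)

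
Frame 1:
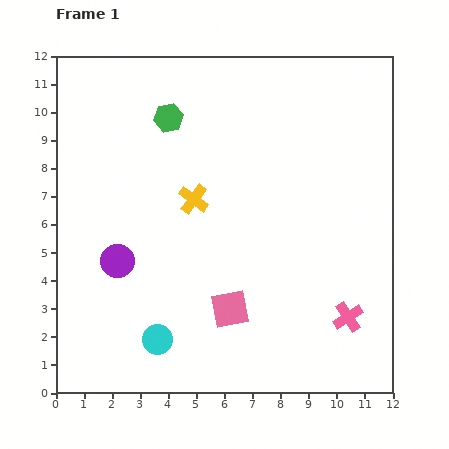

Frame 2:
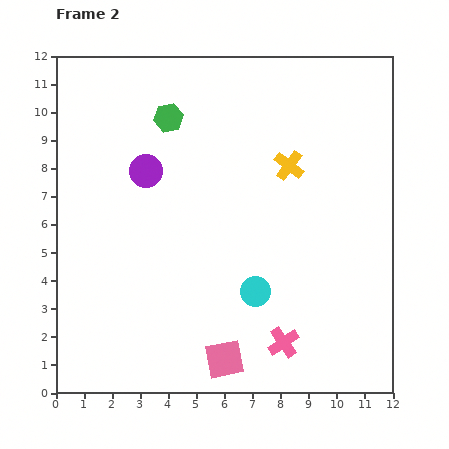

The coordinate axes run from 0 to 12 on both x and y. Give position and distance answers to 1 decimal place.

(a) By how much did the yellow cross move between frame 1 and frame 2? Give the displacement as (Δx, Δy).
(3.4, 1.2)

The yellow cross was at (4.9, 6.9) in frame 1 and (8.3, 8.1) in frame 2.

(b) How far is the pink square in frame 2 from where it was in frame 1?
1.8

The pink square moved from (6.2, 3.0) to (6.0, 1.2), a distance of √(0.2² + 1.8²) ≈ 1.8.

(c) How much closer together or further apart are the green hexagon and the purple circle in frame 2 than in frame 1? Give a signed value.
-3.3

Distance in frame 1: 5.4. Distance in frame 2: 2.1.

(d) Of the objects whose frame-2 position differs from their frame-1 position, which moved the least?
the pink square

(moved 1.8)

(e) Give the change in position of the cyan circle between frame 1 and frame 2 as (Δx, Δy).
(3.5, 1.7)

The cyan circle was at (3.6, 1.9) in frame 1 and (7.1, 3.6) in frame 2.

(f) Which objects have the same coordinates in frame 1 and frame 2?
the green hexagon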